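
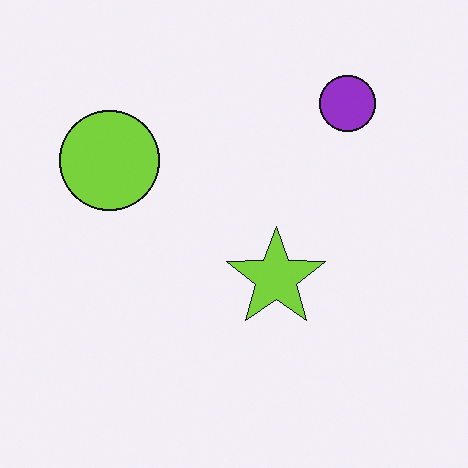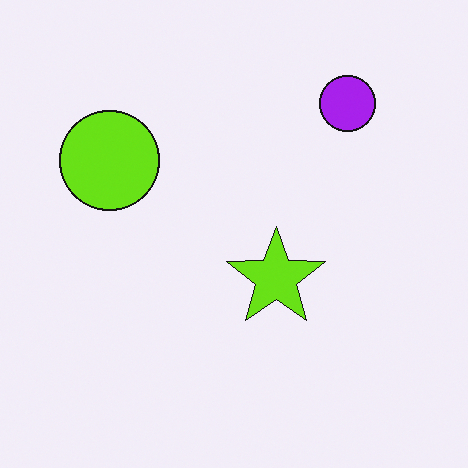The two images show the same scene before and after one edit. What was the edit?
This is the original image slightly oversaturated.

All colors are more vivid — a global saturation change.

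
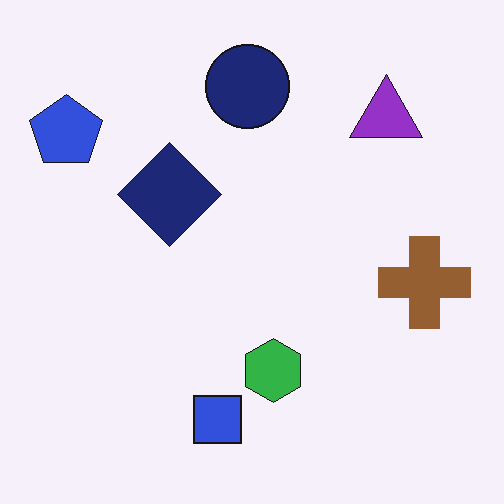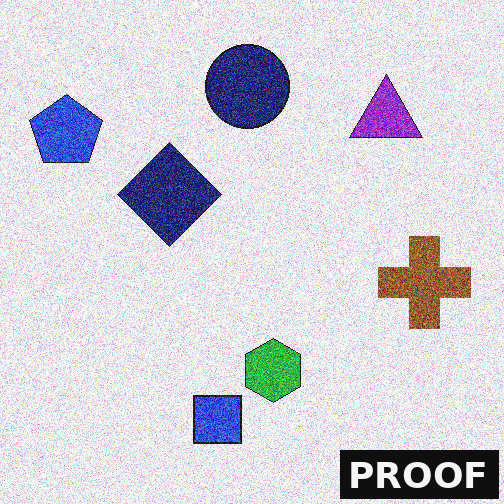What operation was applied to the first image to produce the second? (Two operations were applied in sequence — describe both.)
This is the original image degraded with strong gaussian noise, then watermarked with the text "PROOF" in the lower-right corner.

Random speckle covers the whole image, including the flat background. A dark label reading "PROOF" appears in the lower-right corner.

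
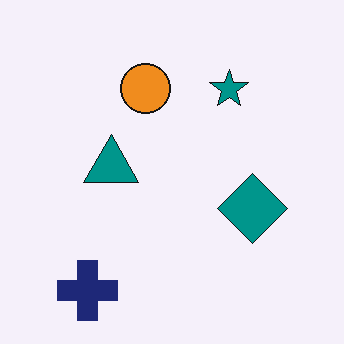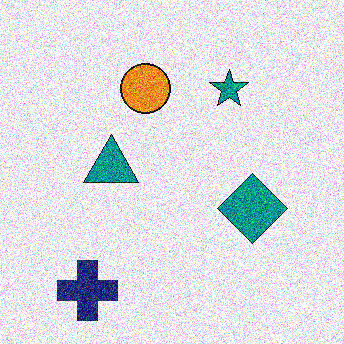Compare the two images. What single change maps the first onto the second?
The second image is the first degraded with strong gaussian noise.

Random speckle covers the whole image, including the flat background.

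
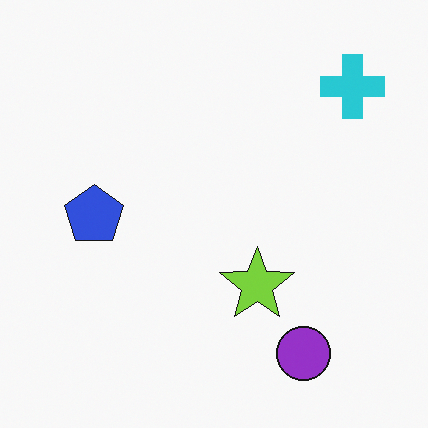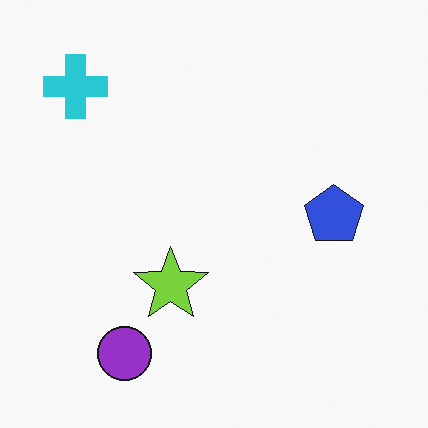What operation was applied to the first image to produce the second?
This is the original image flipped horizontally (left ↔ right).

The cyan cross is in the top-right of the first image and the top-left of the second — shapes on opposite sides of the vertical midline have swapped in a mirror flip.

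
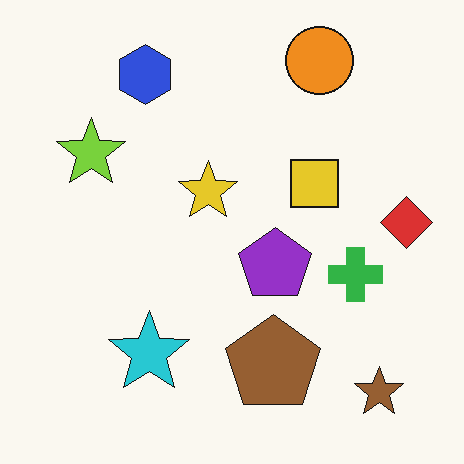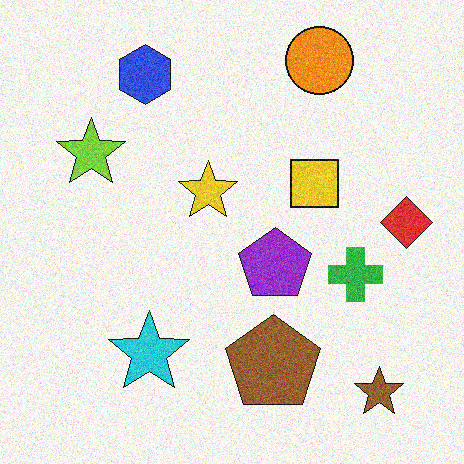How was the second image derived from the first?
It was degraded with moderate additive noise.

Random speckle covers the whole image, including the flat background.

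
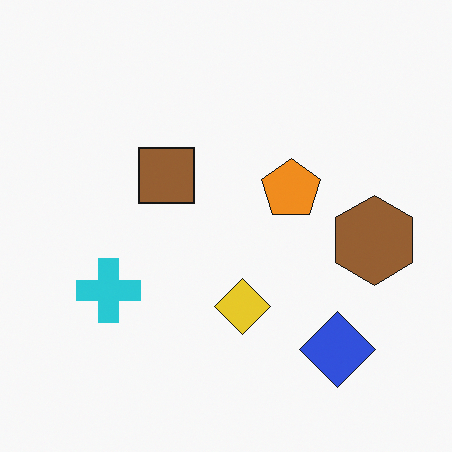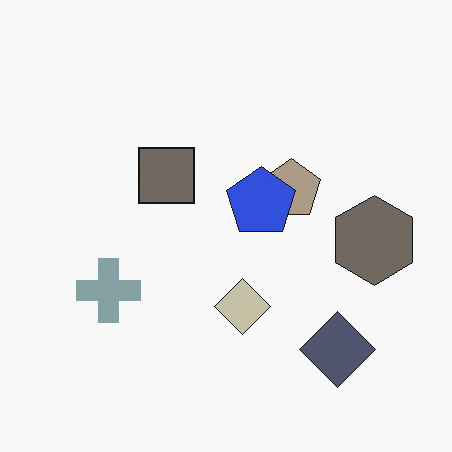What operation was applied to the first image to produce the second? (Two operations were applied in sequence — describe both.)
Heavily desaturated, then overlaid with an additional blue pentagon.

All colors are more muted and greyish — a global saturation change. A blue pentagon appears in the second image that is absent from the first.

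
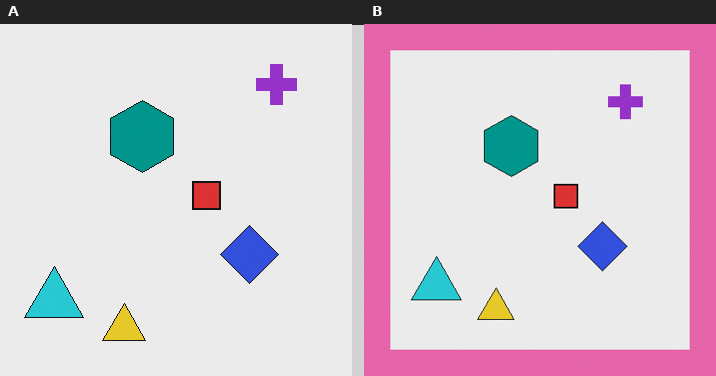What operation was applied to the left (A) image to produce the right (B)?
This is the original image framed with a pink border.

A solid pink frame runs around the edge of the right (B) image, with the content slightly shrunk inside it.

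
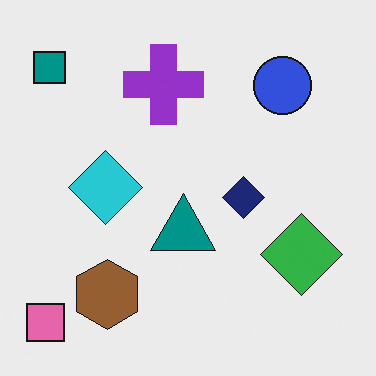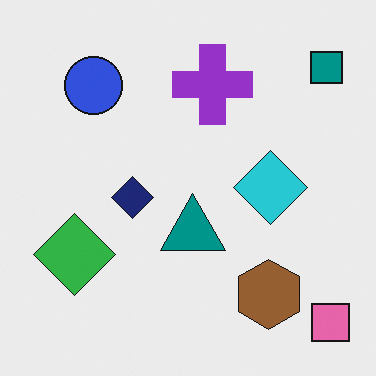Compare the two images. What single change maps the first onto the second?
This is the original image flipped horizontally (left ↔ right).

The pink square is in the bottom-left of the first image and the bottom-right of the second — shapes on opposite sides of the vertical midline have swapped in a mirror flip.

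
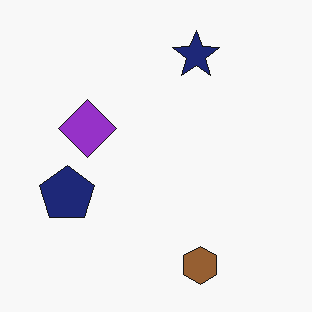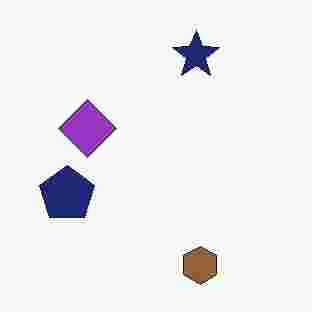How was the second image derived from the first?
This is the original image degraded with heavy JPEG compression.

Blocky 8×8 compression artifacts appear around shape edges and the flat background shows ringing — characteristic JPEG degradation.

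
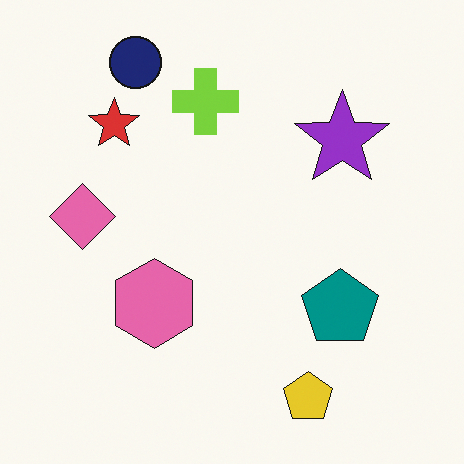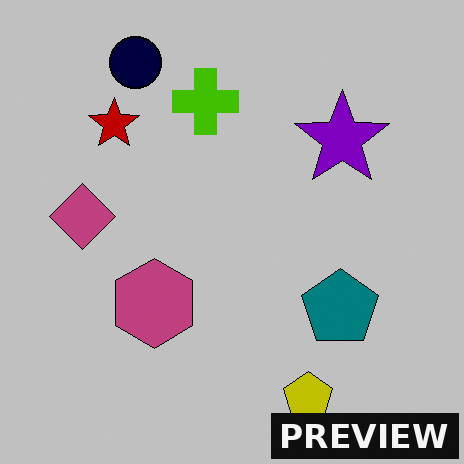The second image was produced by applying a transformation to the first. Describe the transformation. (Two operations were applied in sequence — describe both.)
The second image is the first heavily posterized to just a handful of flat colors, then watermarked with the text "PREVIEW" in the lower-right corner.

Each flat color has snapped to a coarser quantized level — most visibly, the near-white background has dropped to a flat grey. A dark label reading "PREVIEW" appears in the lower-right corner.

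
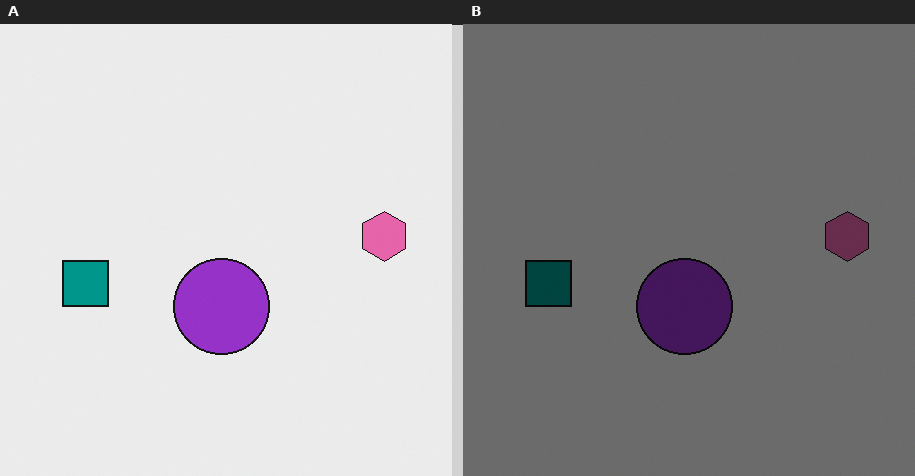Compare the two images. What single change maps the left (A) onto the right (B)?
It was noticeably darkened.

Every pixel — background and shapes alike — is uniformly darkened.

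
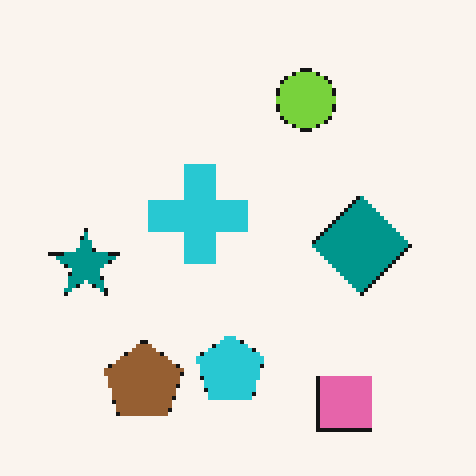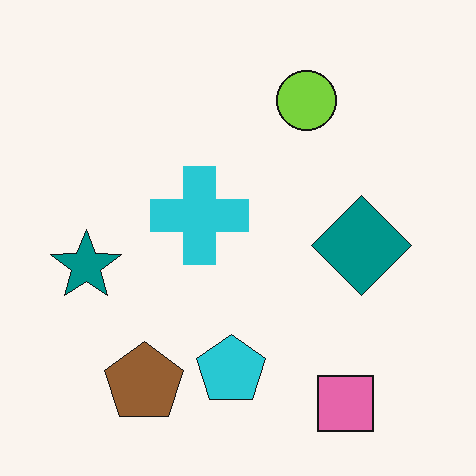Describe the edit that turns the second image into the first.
The transformation is: mildly pixelated.

Shapes are reduced to large square blocks; fine edges and outlines are lost — a downscale-then-upscale (mosaic) effect.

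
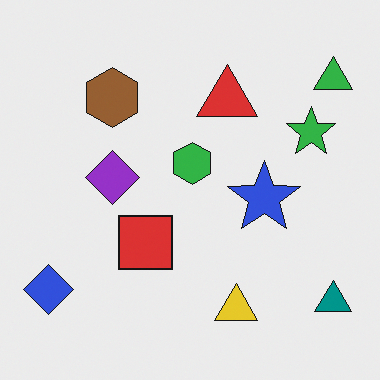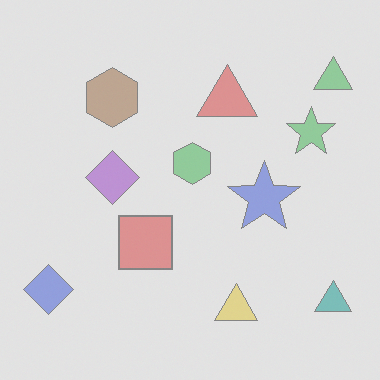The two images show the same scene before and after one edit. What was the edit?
The image was washed out (contrast reduced).

Tones are pushed toward mid-grey across the whole image — a global contrast change.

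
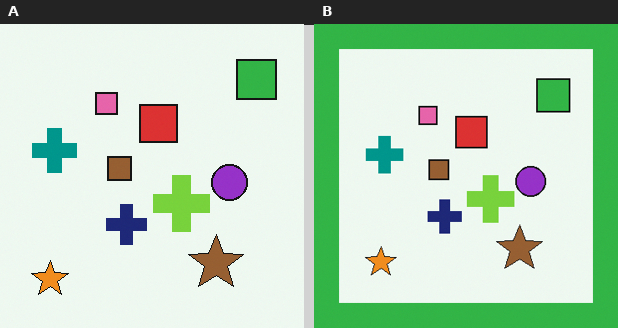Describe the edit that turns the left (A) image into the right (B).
The right (B) image is the left (A) framed with a green border.

A solid green frame runs around the edge of the right (B) image, with the content slightly shrunk inside it.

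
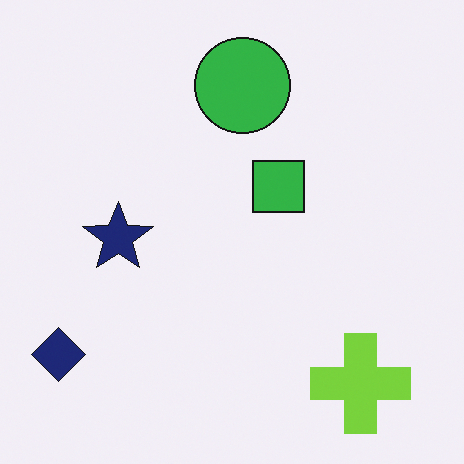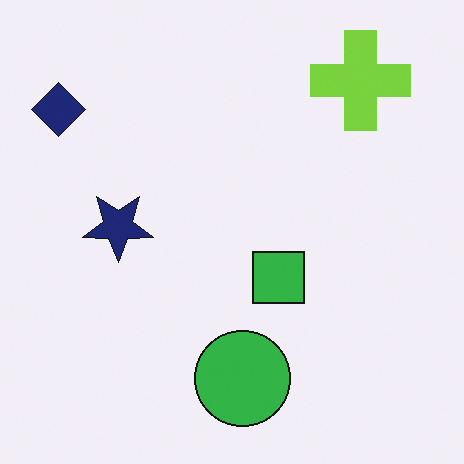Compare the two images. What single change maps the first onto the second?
The transformation is: flipped vertically (top ↔ bottom).

The lime cross is in the bottom-right of the first image and the top-right of the second — shapes on opposite sides of the horizontal midline have swapped in a mirror flip.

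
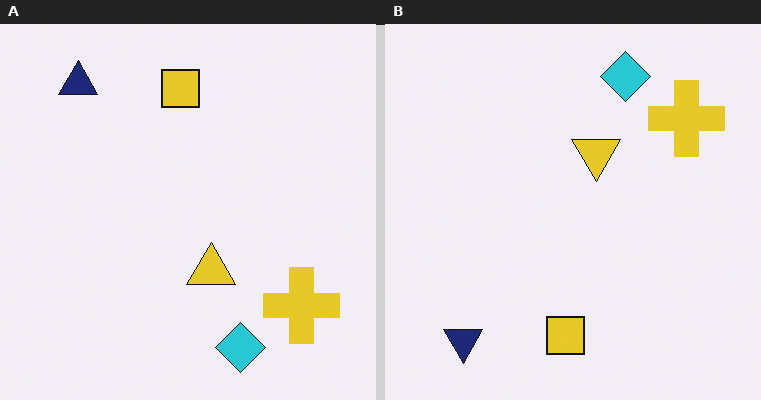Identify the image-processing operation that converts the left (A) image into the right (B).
The transformation is: flipped vertically (top ↔ bottom).

The cyan diamond is in the bottom of the left (A) image and the top of the right (B) — shapes on opposite sides of the horizontal midline have swapped in a mirror flip.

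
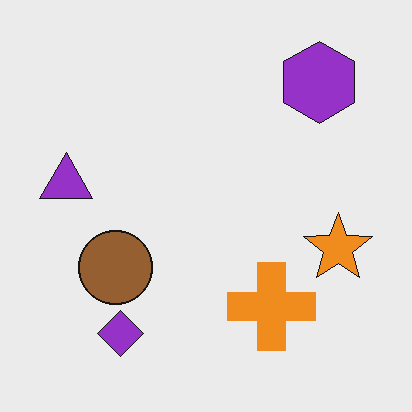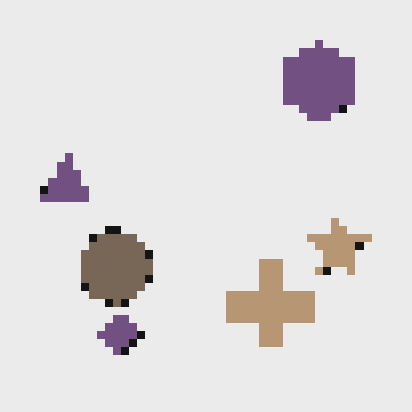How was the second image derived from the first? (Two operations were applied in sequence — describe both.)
It was pixelated into visible square blocks, then heavily desaturated.

Shapes are reduced to large square blocks; fine edges and outlines are lost — a downscale-then-upscale (mosaic) effect. All colors are more muted and greyish — a global saturation change.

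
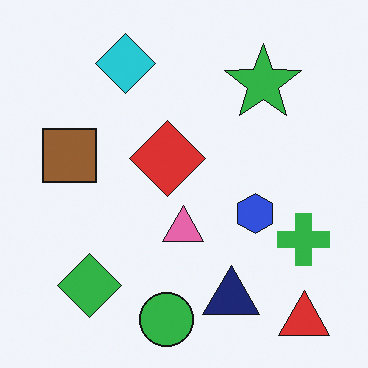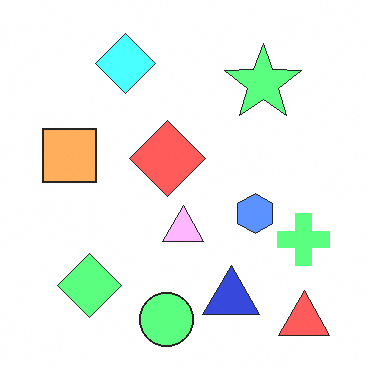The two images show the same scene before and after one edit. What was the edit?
Substantially brightened.

Every pixel — background and shapes alike — is uniformly brightened.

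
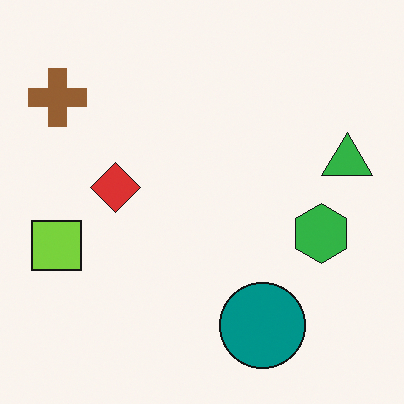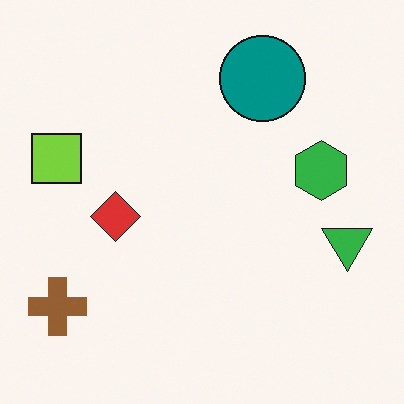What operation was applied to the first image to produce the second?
Flipped vertically (top ↔ bottom).

The teal circle is in the bottom of the first image and the top of the second — shapes on opposite sides of the horizontal midline have swapped in a mirror flip.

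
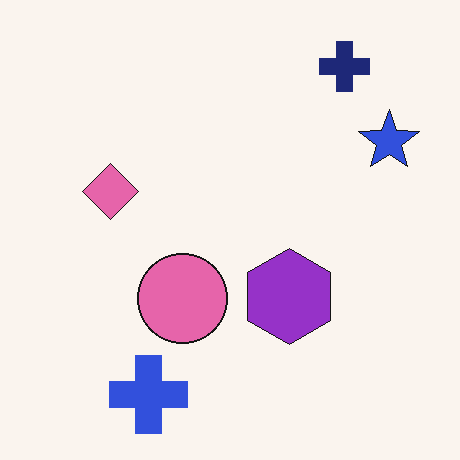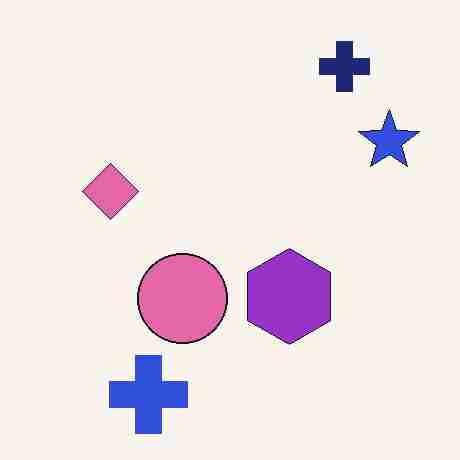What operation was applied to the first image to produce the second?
The image was degraded with heavy JPEG compression.

Blocky 8×8 compression artifacts appear around shape edges and the flat background shows ringing — characteristic JPEG degradation.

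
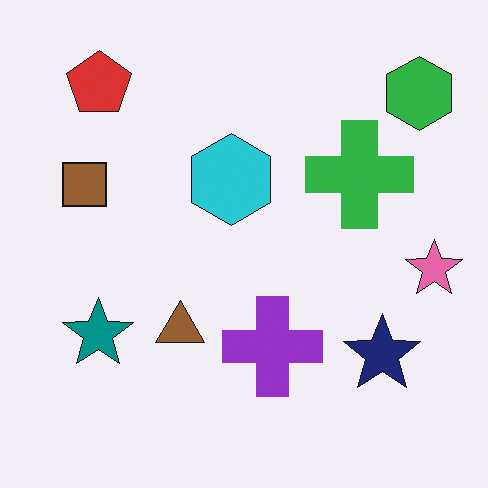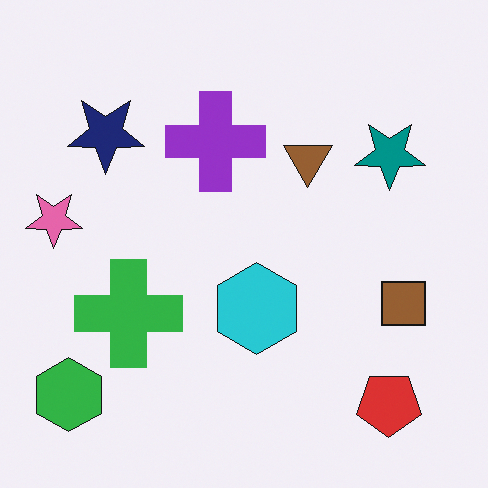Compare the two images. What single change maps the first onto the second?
Rotated 180°.

The green hexagon sits in the top-right of the first image and the bottom-left of the second — consistent with a whole-image 180° rotation.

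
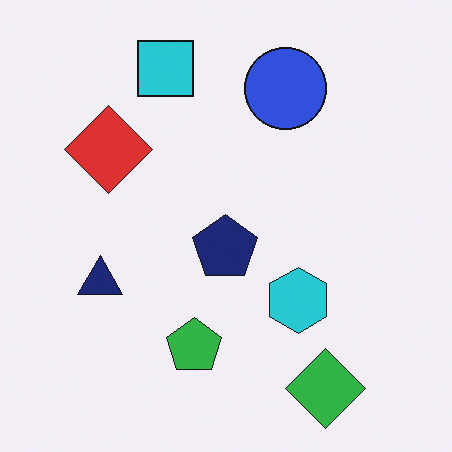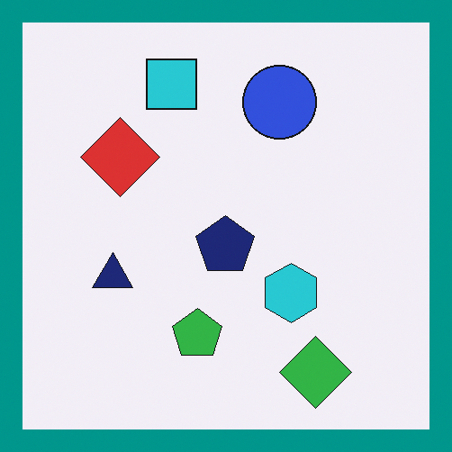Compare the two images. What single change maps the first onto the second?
The transformation is: framed with a teal border.

A solid teal frame runs around the edge of the second image, with the content slightly shrunk inside it.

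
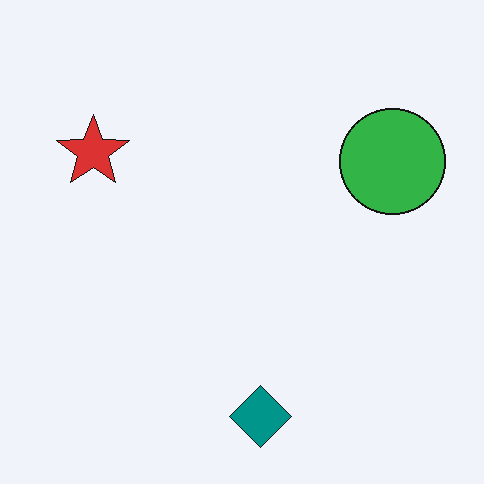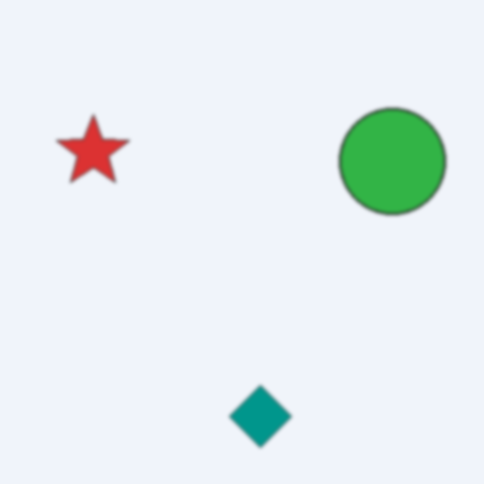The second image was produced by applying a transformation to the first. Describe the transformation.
The transformation is: lightly blurred.

Shape edges and outlines are uniformly softened across the whole image.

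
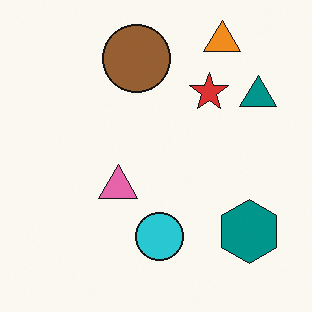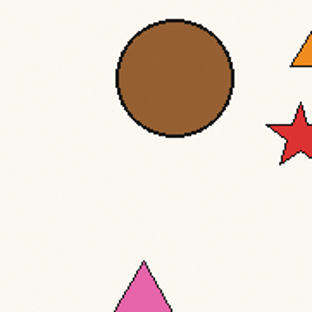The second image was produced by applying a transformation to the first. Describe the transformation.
This is the original image cropped to a noticeably smaller region and rescaled.

The visible shapes are larger and the field of view is narrower; shapes near the original edges may be partly or wholly outside the frame — a crop-and-rescale.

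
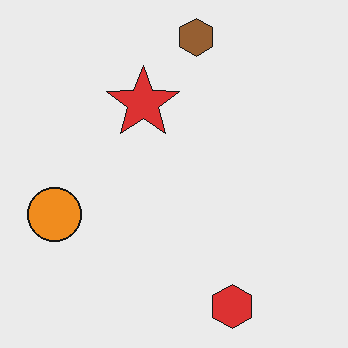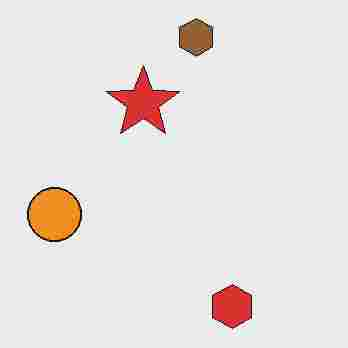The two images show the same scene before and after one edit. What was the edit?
The image was heavily JPEG-compressed with obvious blocking artifacts.

Blocky 8×8 compression artifacts appear around shape edges and the flat background shows ringing — characteristic JPEG degradation.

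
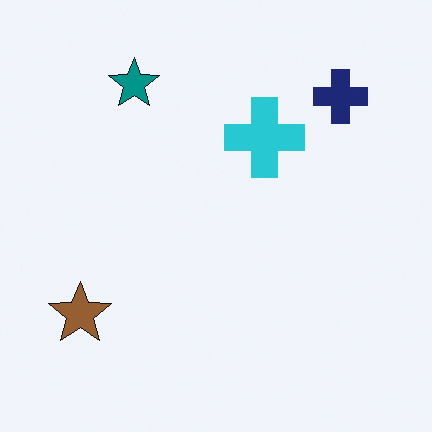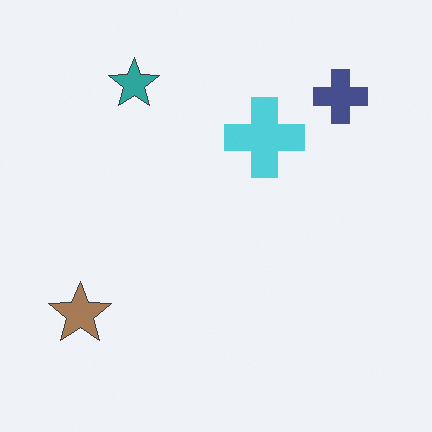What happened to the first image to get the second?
It was given slightly reduced contrast.

Tones are pushed toward mid-grey across the whole image — a global contrast change.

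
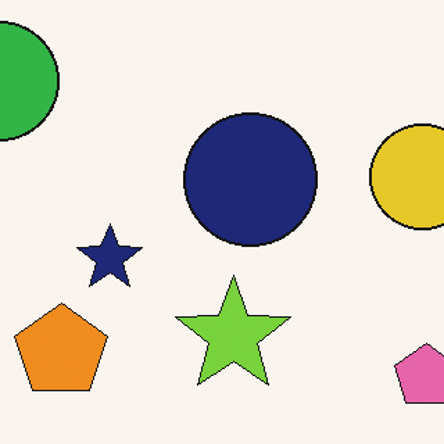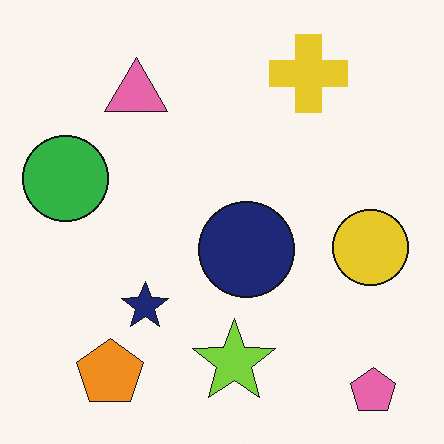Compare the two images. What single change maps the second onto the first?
The transformation is: cropped slightly and scaled back up.

The visible shapes are larger and the field of view is narrower; shapes near the original edges may be partly or wholly outside the frame — a crop-and-rescale.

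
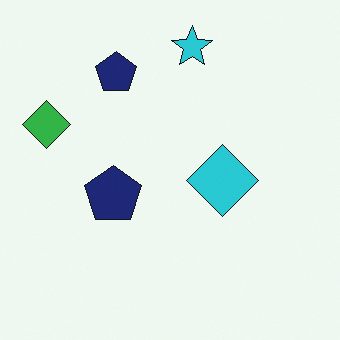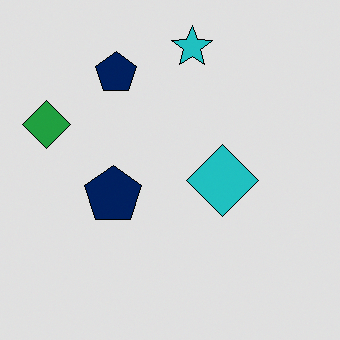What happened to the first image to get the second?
It was posterized to a reduced palette.

Each flat color has snapped to a coarser quantized level — most visibly, the near-white background has dropped to a flat grey.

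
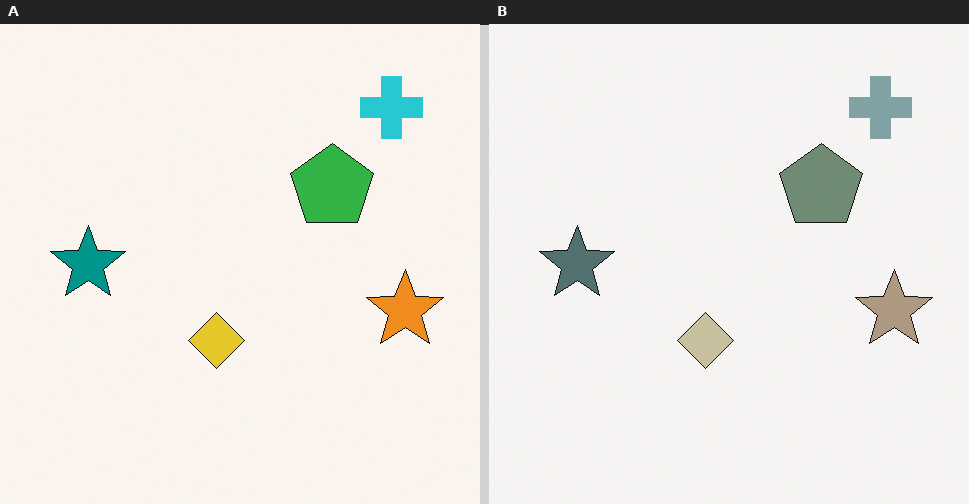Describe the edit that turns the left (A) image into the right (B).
The transformation is: made much more muted (saturation change).

All colors are more muted and greyish — a global saturation change.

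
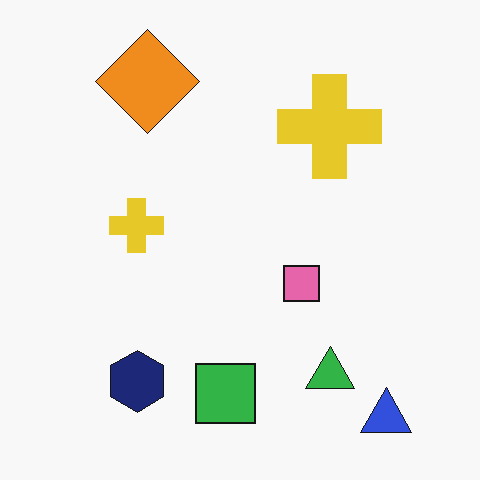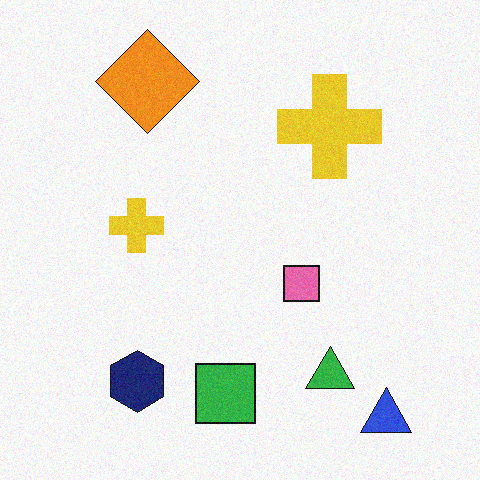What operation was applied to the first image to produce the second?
Degraded with subtle gaussian noise.

Random speckle covers the whole image, including the flat background.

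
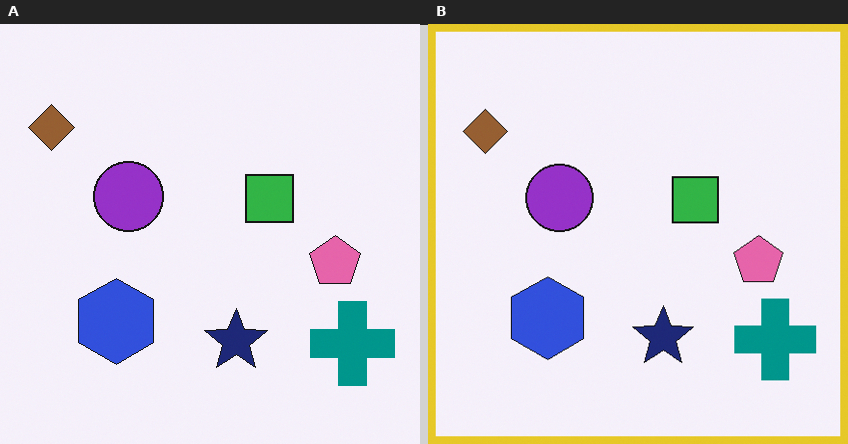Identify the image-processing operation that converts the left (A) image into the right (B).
This is the original image framed with a yellow border.

A solid yellow frame runs around the edge of the right (B) image, with the content slightly shrunk inside it.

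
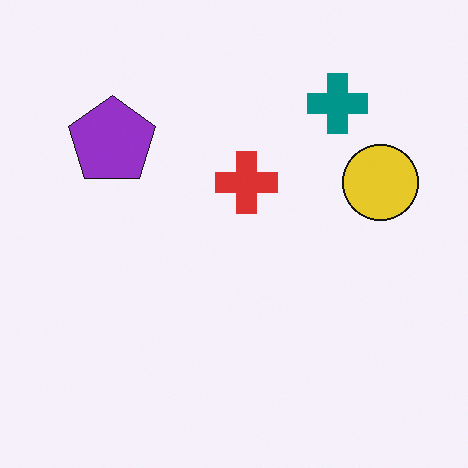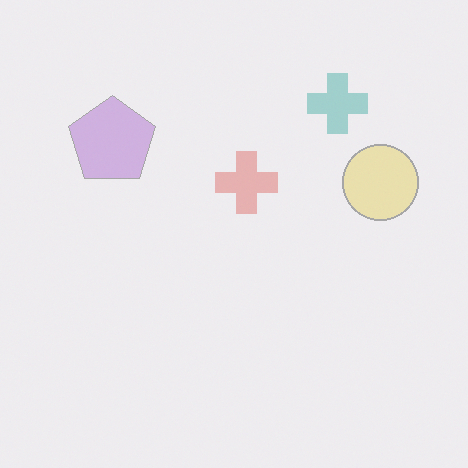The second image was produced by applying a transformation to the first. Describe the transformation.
The second image is the first washed out (contrast reduced).

Tones are pushed toward mid-grey across the whole image — a global contrast change.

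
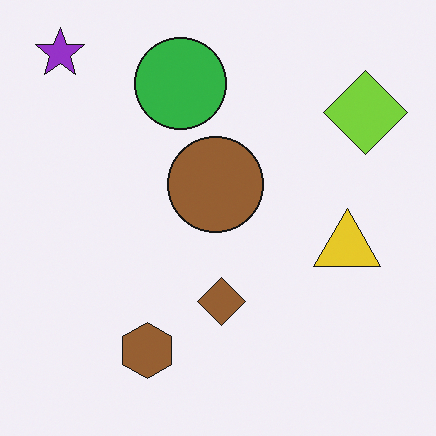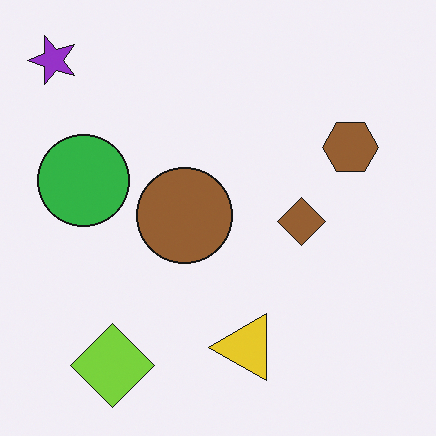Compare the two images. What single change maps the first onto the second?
It was transposed (reflected across the top-left ↔ bottom-right diagonal).

Shapes have swapped their row and column positions — what was in the top-right is now in the bottom-left — a diagonal reflection.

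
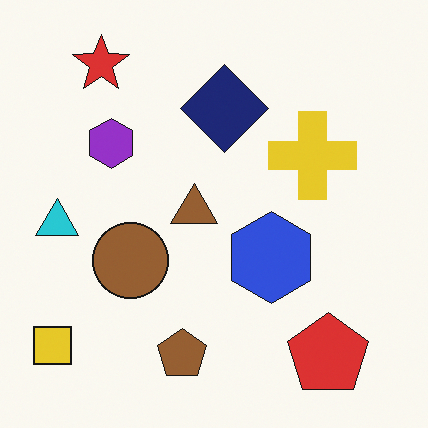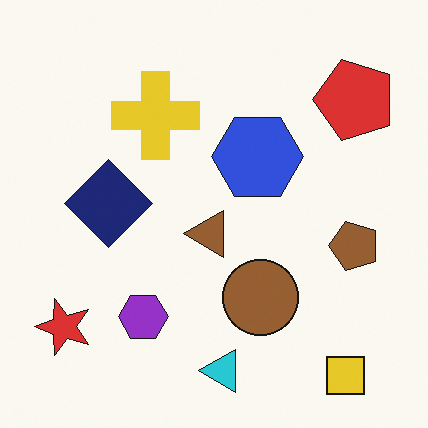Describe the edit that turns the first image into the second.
The image was rotated 90° counter-clockwise.

The yellow square sits in the bottom-left of the first image and the bottom-right of the second — consistent with a whole-image 90° counter-clockwise rotation.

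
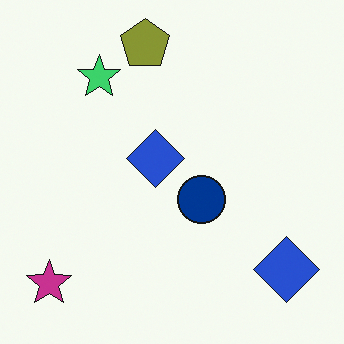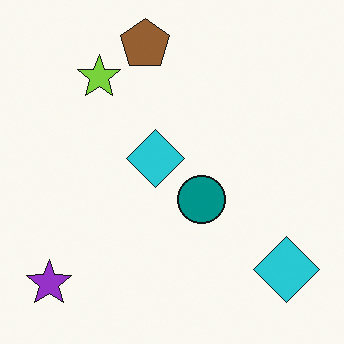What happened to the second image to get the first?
The first image is the second hue-shifted slightly.

Every shape's color has rotated by the same amount around the hue wheel — a uniform hue shift.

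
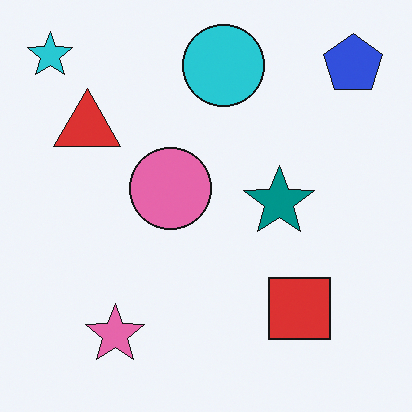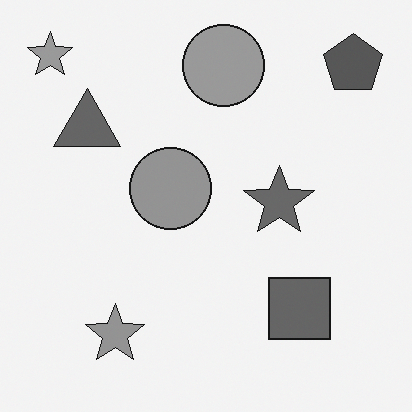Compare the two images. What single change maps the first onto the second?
The image was converted to grayscale.

All color is removed — every shape is now a shade of grey.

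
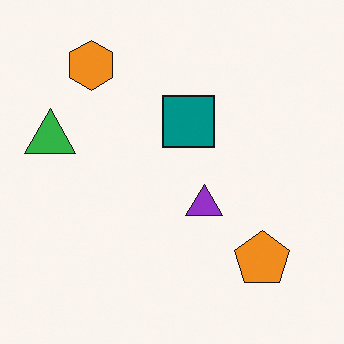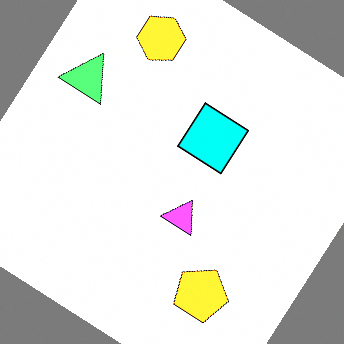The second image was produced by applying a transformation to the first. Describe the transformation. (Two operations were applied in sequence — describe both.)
Rotated clockwise by a large amount — several tens of degrees, then substantially brightened.

Every shape is tilted by the same angle and the image corners show triangular fill wedges — a whole-image rotation by a non-right angle. Every pixel — background and shapes alike — is uniformly brightened.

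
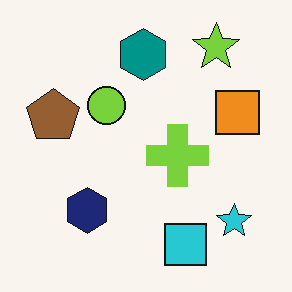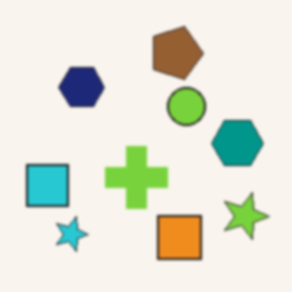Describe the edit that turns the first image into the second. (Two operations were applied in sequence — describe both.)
The image was rotated 90° clockwise, then given a subtle gaussian blur.

The lime star sits in the top-right of the first image and the bottom-right of the second — consistent with a whole-image 90° clockwise rotation. Shape edges and outlines are uniformly softened across the whole image.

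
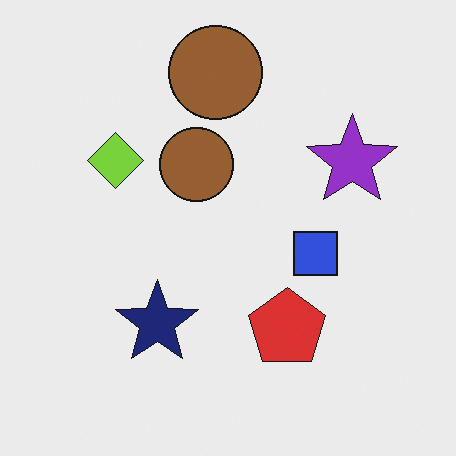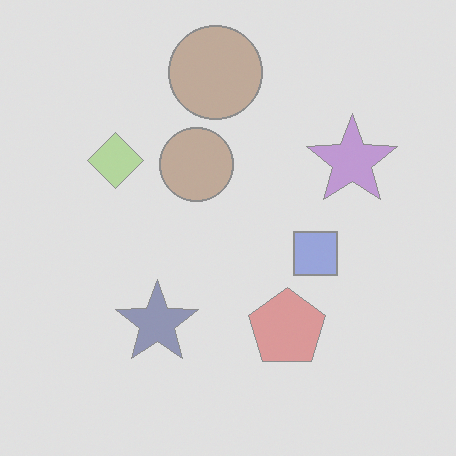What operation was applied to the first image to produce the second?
It was given much lower contrast.

Tones are pushed toward mid-grey across the whole image — a global contrast change.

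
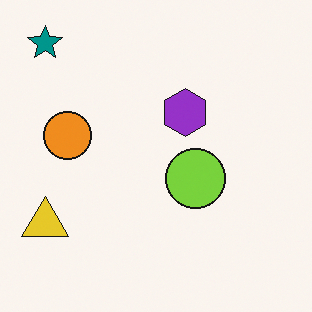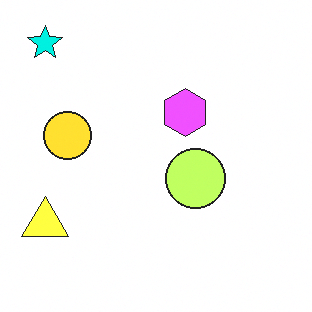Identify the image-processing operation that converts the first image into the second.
The image was brightened a lot.

Every pixel — background and shapes alike — is uniformly brightened.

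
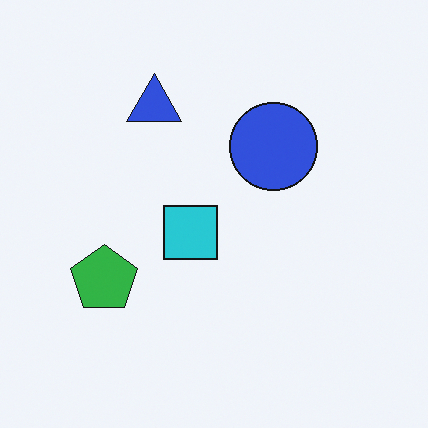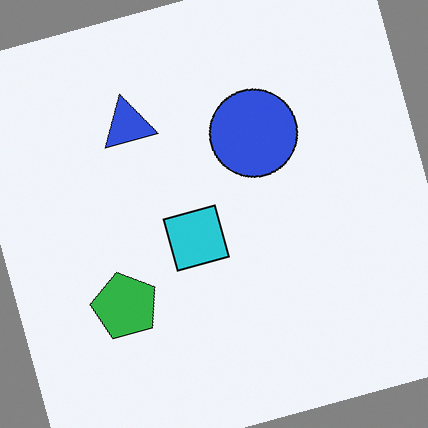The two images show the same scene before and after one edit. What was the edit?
Rotated counter-clockwise by a clearly visible amount.

Every shape is tilted by the same angle and the image corners show triangular fill wedges — a whole-image rotation by a non-right angle.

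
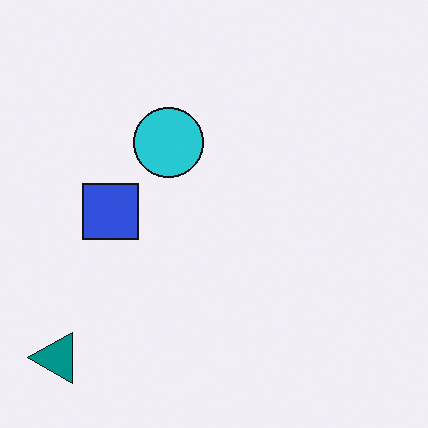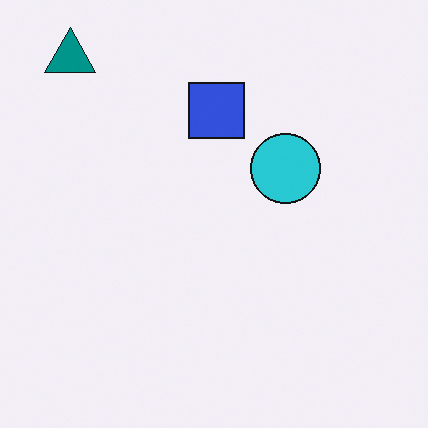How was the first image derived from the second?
This is the original image rotated 90° counter-clockwise.

The teal triangle sits in the top-left of the second image and the bottom-left of the first — consistent with a whole-image 90° counter-clockwise rotation.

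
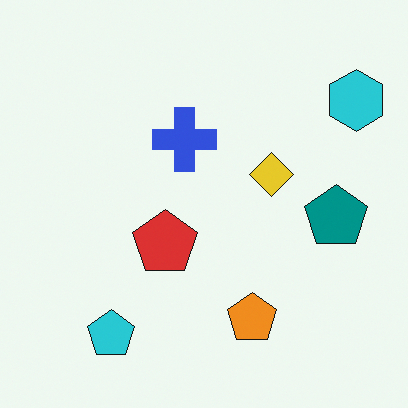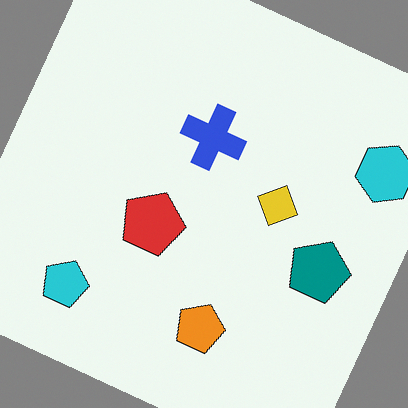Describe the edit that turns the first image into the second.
The second image is the first rotated clockwise by a clearly visible amount.

Every shape is tilted by the same angle and the image corners show triangular fill wedges — a whole-image rotation by a non-right angle.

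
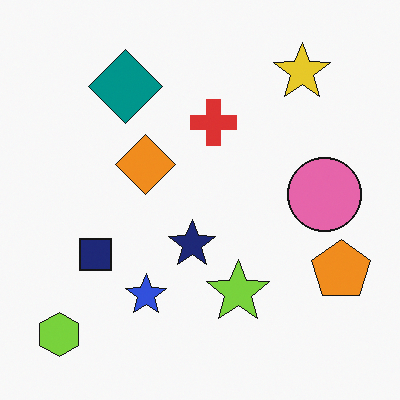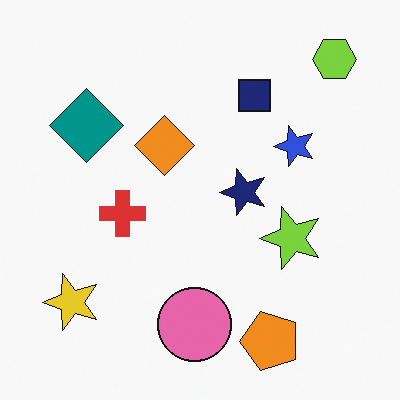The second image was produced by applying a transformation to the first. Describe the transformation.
The second image is the first transposed (reflected across the top-left ↔ bottom-right diagonal).

Shapes have swapped their row and column positions — what was in the top-right is now in the bottom-left — a diagonal reflection.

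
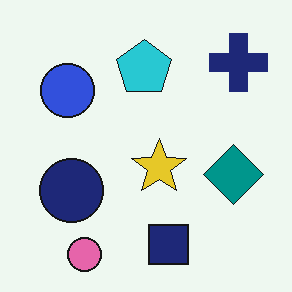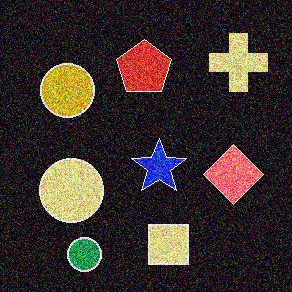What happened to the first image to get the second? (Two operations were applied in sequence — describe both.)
Color-inverted (negative), then degraded with strong gaussian noise.

The light background has become dark and every shape's color is its complement — a photographic negative. Random speckle covers the whole image, including the flat background.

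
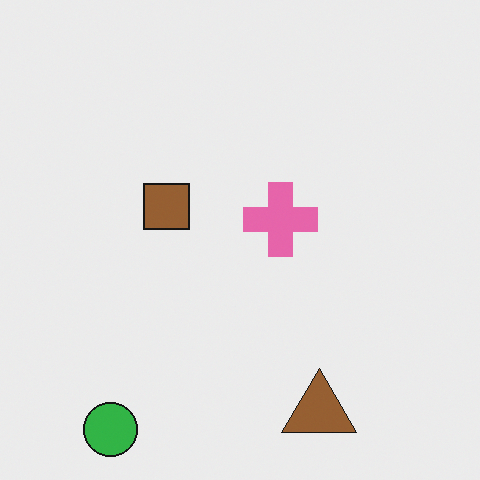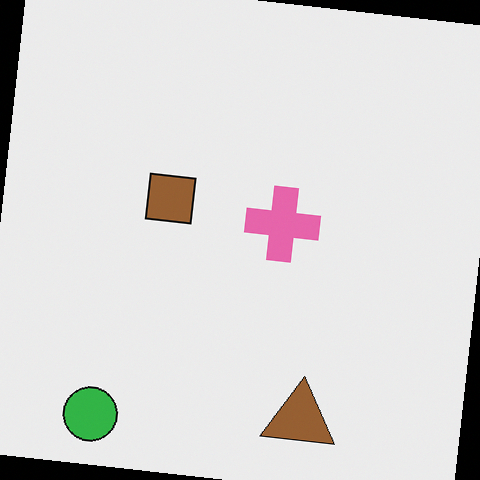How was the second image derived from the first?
This is the original image rotated clockwise by a small amount.

Every shape is tilted by the same angle and the image corners show triangular fill wedges — a whole-image rotation by a non-right angle.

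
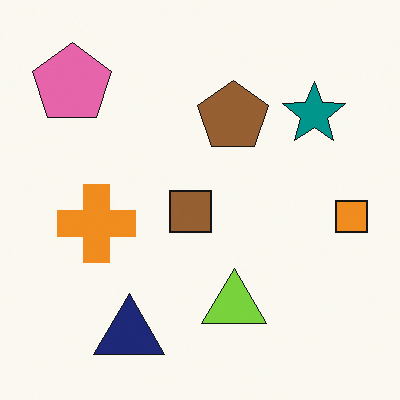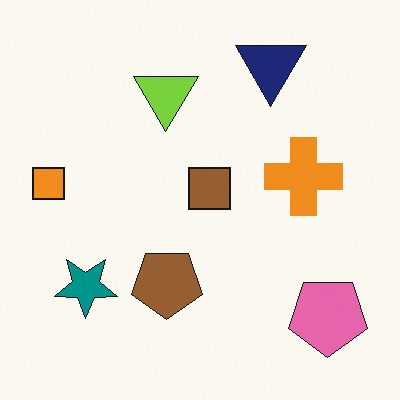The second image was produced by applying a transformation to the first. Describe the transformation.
It was rotated 180°.

The pink pentagon sits in the top-left of the first image and the bottom-right of the second — consistent with a whole-image 180° rotation.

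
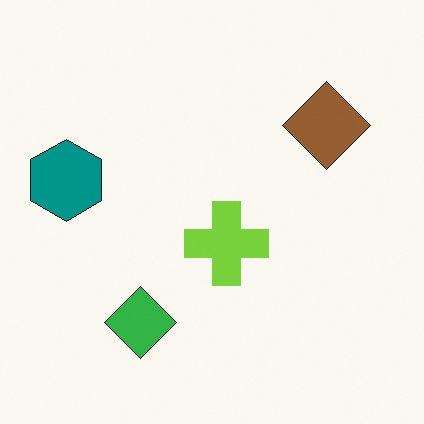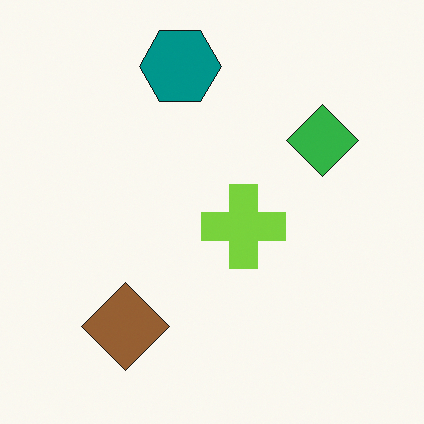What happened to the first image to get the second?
The transformation is: transposed (reflected across the top-left ↔ bottom-right diagonal).

Shapes have swapped their row and column positions — what was in the top-right is now in the bottom-left — a diagonal reflection.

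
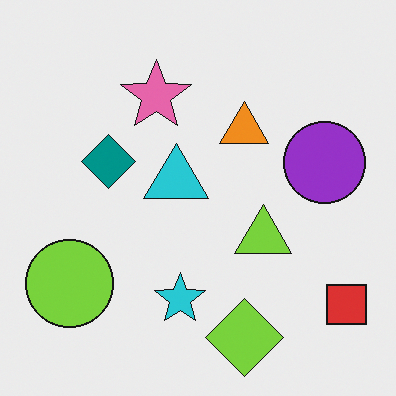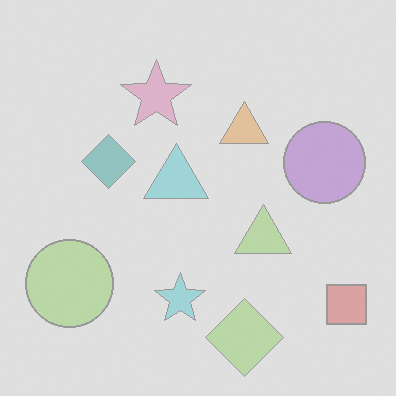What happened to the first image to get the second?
It was given much lower contrast.

Tones are pushed toward mid-grey across the whole image — a global contrast change.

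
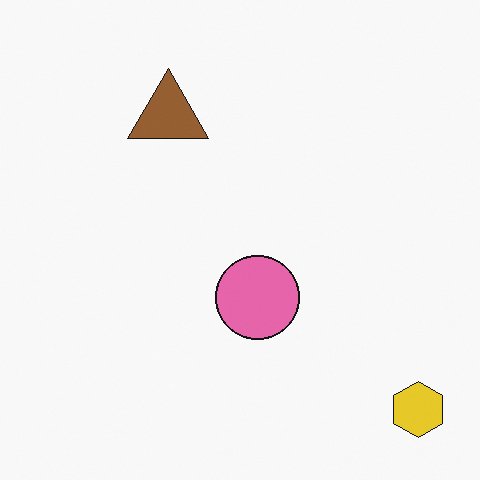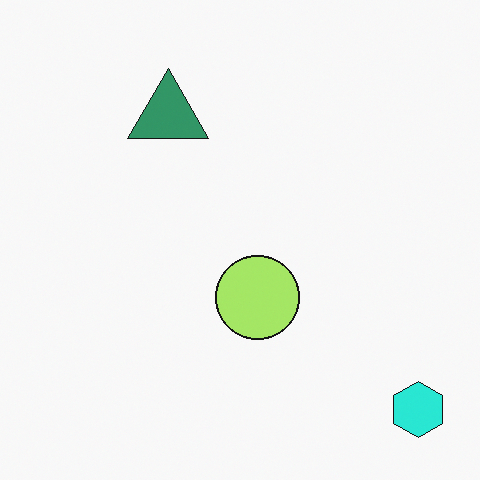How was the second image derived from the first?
It was hue-shifted noticeably.

Every shape's color has rotated by the same amount around the hue wheel — a uniform hue shift.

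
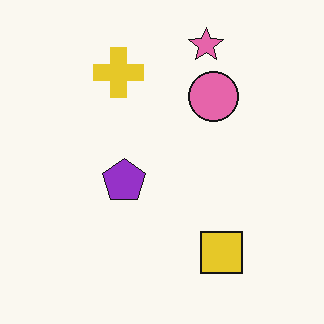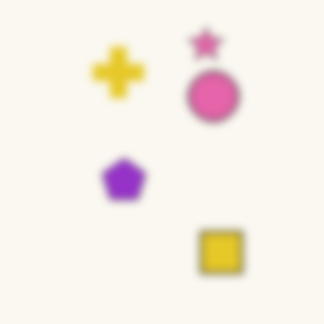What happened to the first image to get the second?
The image was noticeably gaussian-blurred.

Shape edges and outlines are uniformly softened across the whole image.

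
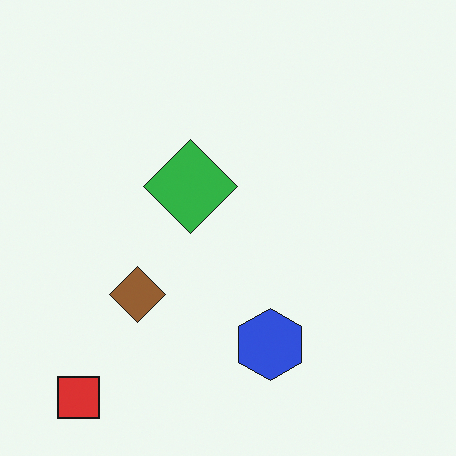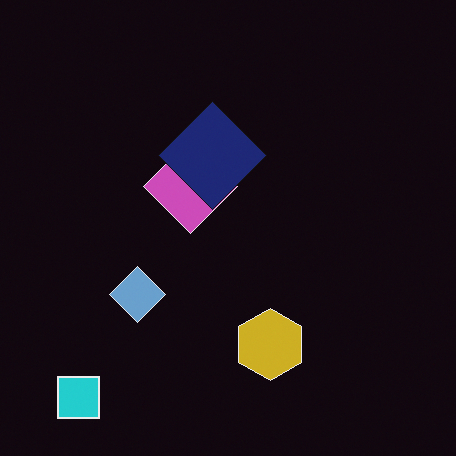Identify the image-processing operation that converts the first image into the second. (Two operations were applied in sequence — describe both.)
The transformation is: color-inverted (negative), then overlaid with an additional navy diamond.

The light background has become dark and every shape's color is its complement — a photographic negative. A navy diamond appears in the second image that is absent from the first.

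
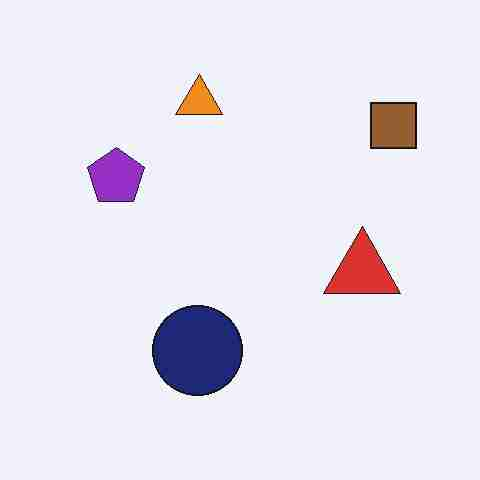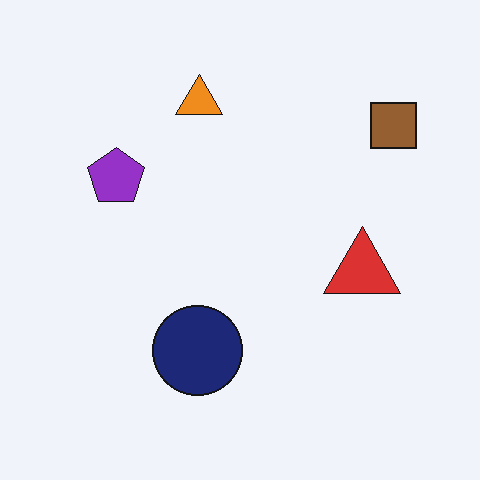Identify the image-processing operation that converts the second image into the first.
It was heavily JPEG-compressed with obvious blocking artifacts.

Blocky 8×8 compression artifacts appear around shape edges and the flat background shows ringing — characteristic JPEG degradation.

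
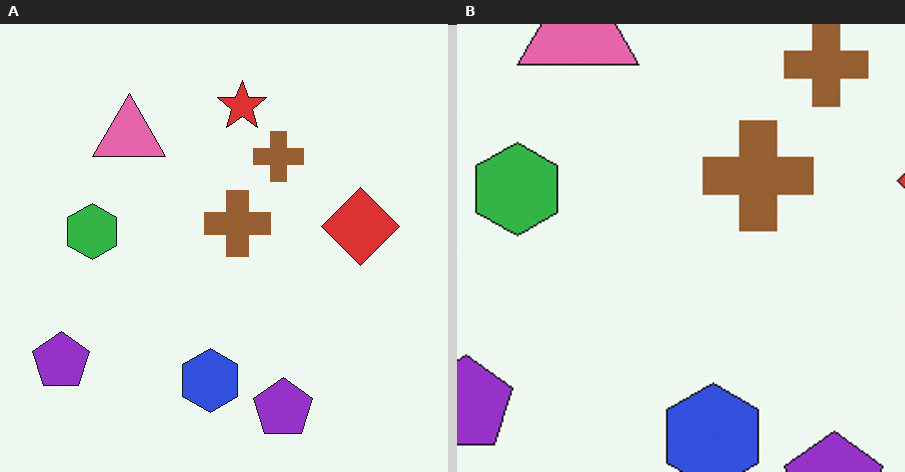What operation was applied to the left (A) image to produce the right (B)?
Cropped to a noticeably smaller region and rescaled.

The visible shapes are larger and the field of view is narrower; shapes near the original edges may be partly or wholly outside the frame — a crop-and-rescale.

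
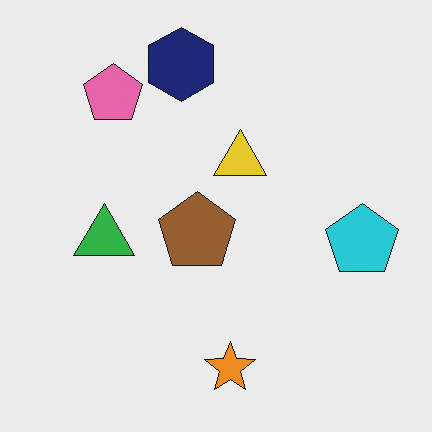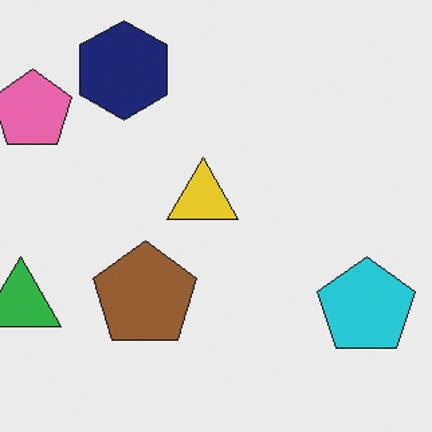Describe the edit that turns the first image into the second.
It was cropped to a modestly smaller region and rescaled.

The visible shapes are larger and the field of view is narrower; shapes near the original edges may be partly or wholly outside the frame — a crop-and-rescale.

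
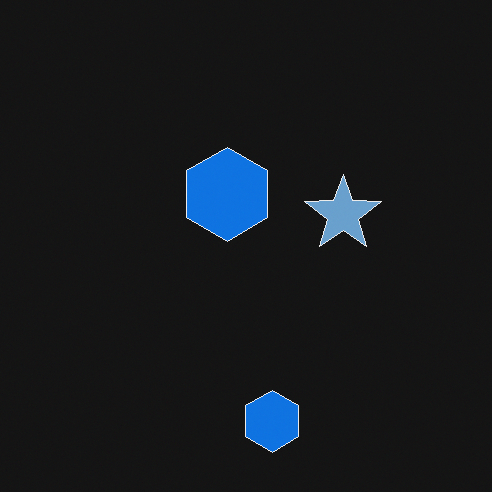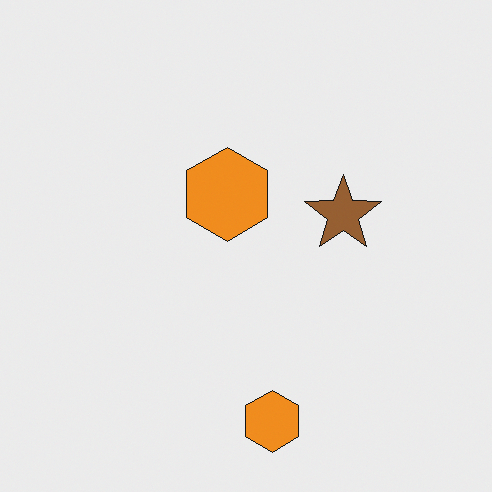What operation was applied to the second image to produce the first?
The first image is the second color-inverted (negative).

The light background has become dark and every shape's color is its complement — a photographic negative.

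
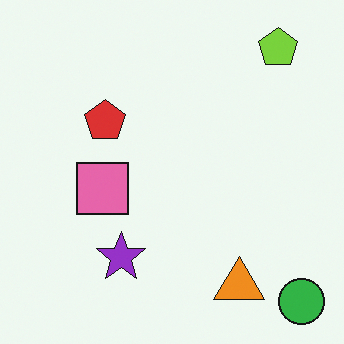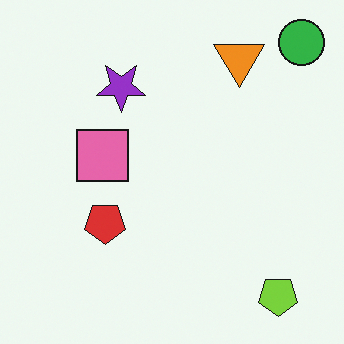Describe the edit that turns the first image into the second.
It was flipped vertically (top ↔ bottom).

The green circle is in the bottom-right of the first image and the top-right of the second — shapes on opposite sides of the horizontal midline have swapped in a mirror flip.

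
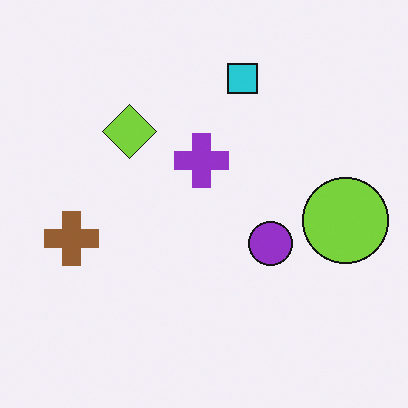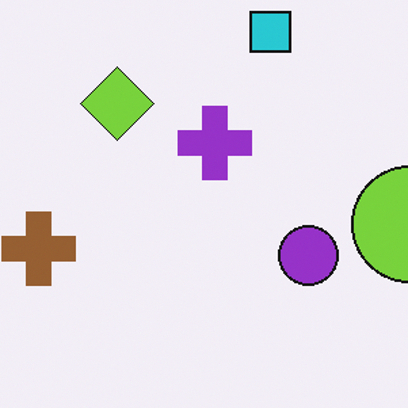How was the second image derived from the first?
Cropped to a modestly smaller region and rescaled.

The visible shapes are larger and the field of view is narrower; shapes near the original edges may be partly or wholly outside the frame — a crop-and-rescale.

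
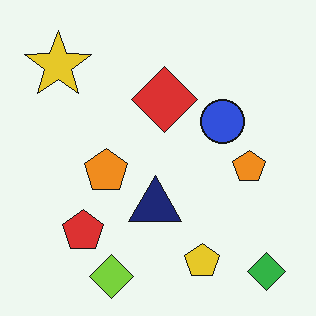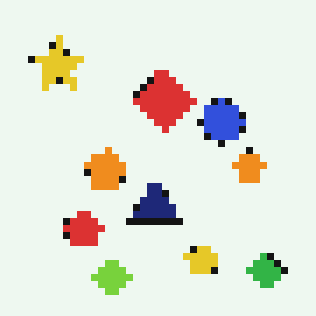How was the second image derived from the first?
The image was pixelated into visible square blocks.

Shapes are reduced to large square blocks; fine edges and outlines are lost — a downscale-then-upscale (mosaic) effect.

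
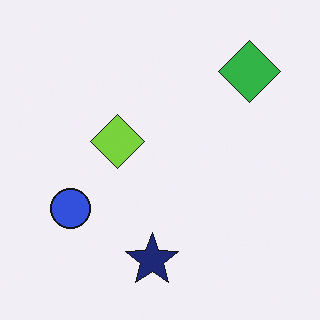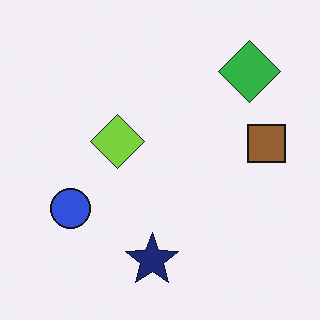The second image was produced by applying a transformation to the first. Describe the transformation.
This is the original image overlaid with an additional brown square.

A brown square appears in the second image that is absent from the first.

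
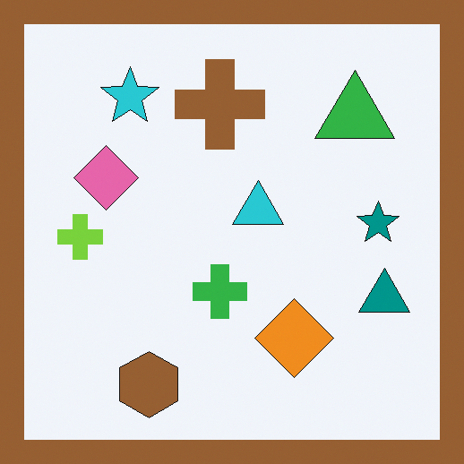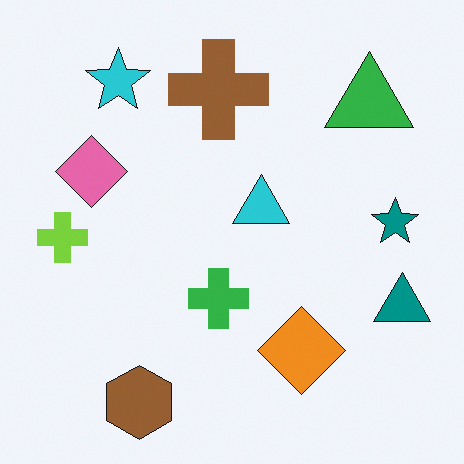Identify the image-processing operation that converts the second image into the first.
Framed with a brown border.

A solid brown frame runs around the edge of the first image, with the content slightly shrunk inside it.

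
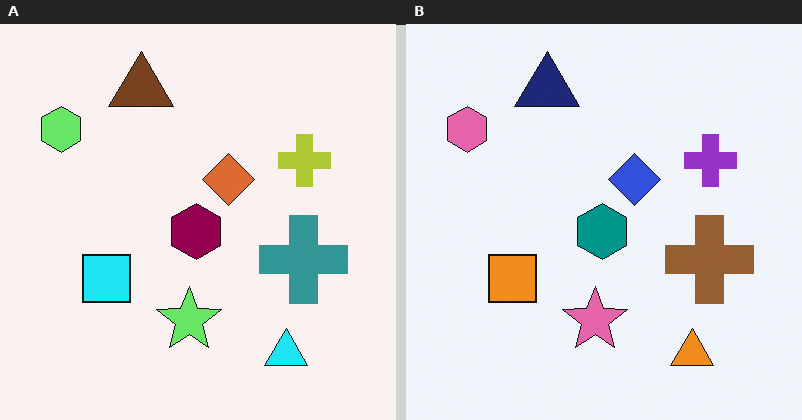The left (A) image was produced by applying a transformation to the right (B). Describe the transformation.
The image was hue-shifted noticeably.

Every shape's color has rotated by the same amount around the hue wheel — a uniform hue shift.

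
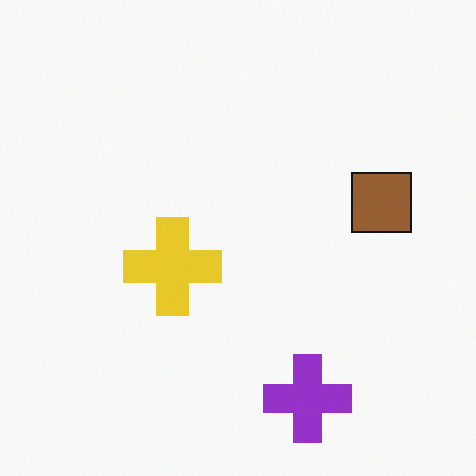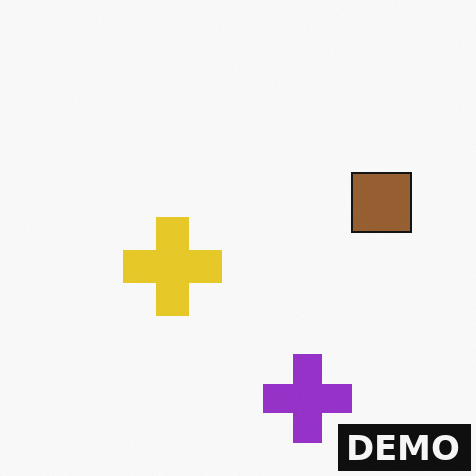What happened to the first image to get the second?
It was watermarked with the text "DEMO" in the lower-right corner.

A dark label reading "DEMO" appears in the lower-right corner.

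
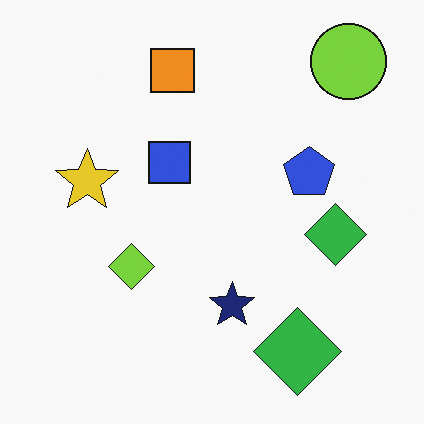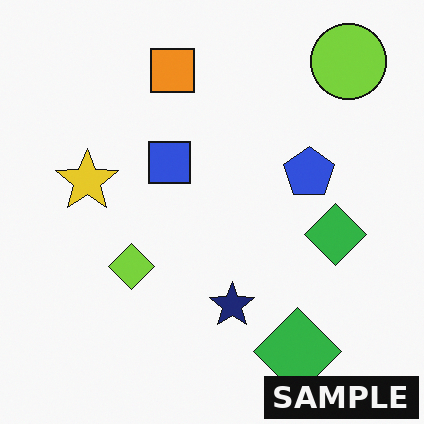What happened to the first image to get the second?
The transformation is: watermarked with the text "SAMPLE" in the lower-right corner.

A dark label reading "SAMPLE" appears in the lower-right corner.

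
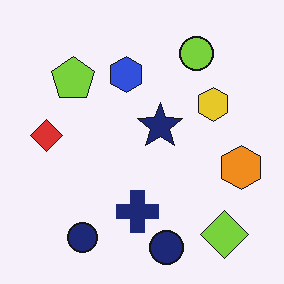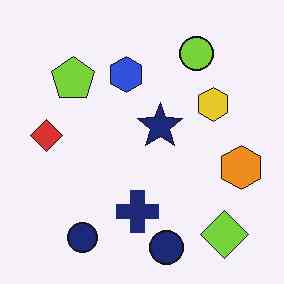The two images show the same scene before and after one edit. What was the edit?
The transformation is: JPEG-compressed with visible artifacts.

Blocky 8×8 compression artifacts appear around shape edges and the flat background shows ringing — characteristic JPEG degradation.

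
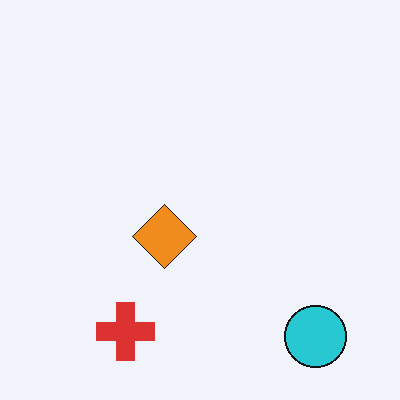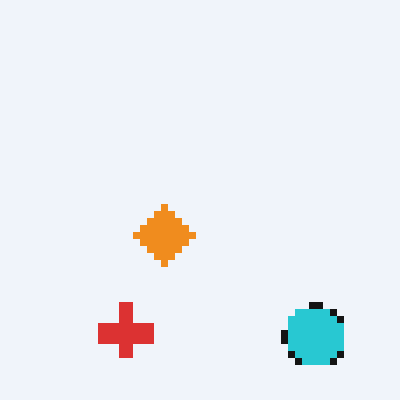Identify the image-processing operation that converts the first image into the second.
The transformation is: moderately pixelated.

Shapes are reduced to large square blocks; fine edges and outlines are lost — a downscale-then-upscale (mosaic) effect.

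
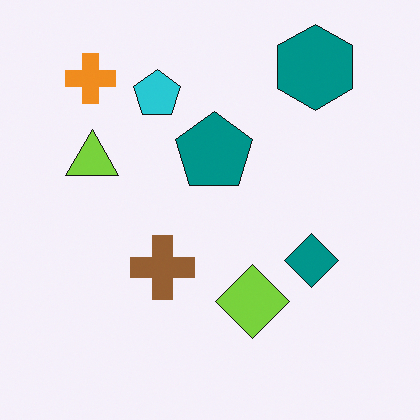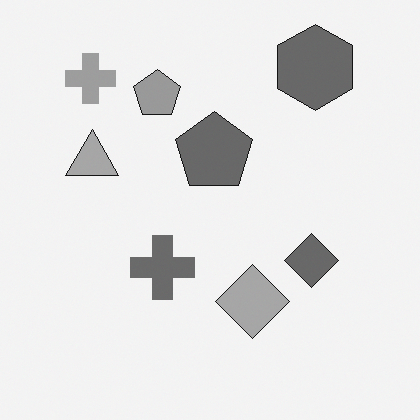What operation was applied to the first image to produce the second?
It was converted to grayscale.

All color is removed — every shape is now a shade of grey.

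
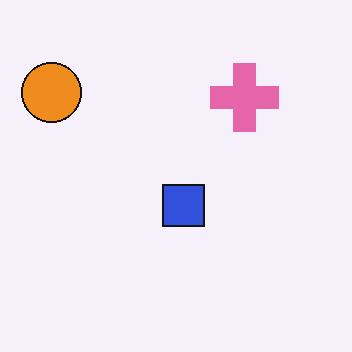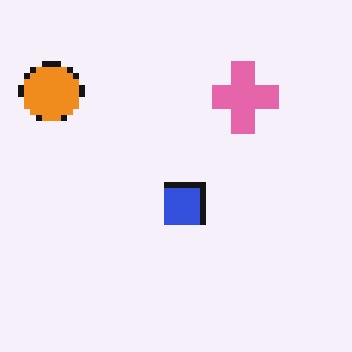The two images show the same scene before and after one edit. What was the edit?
Moderately pixelated.

Shapes are reduced to large square blocks; fine edges and outlines are lost — a downscale-then-upscale (mosaic) effect.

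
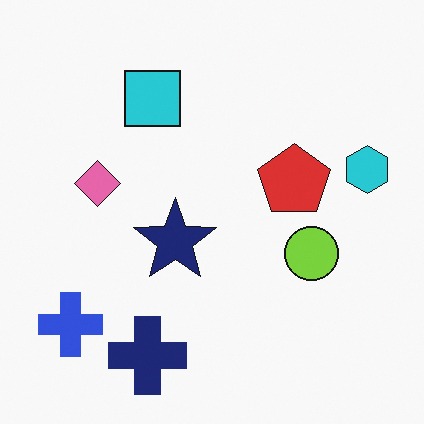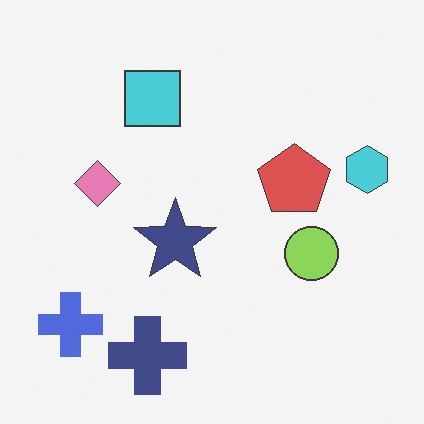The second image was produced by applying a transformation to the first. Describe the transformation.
The image was given slightly reduced contrast.

Tones are pushed toward mid-grey across the whole image — a global contrast change.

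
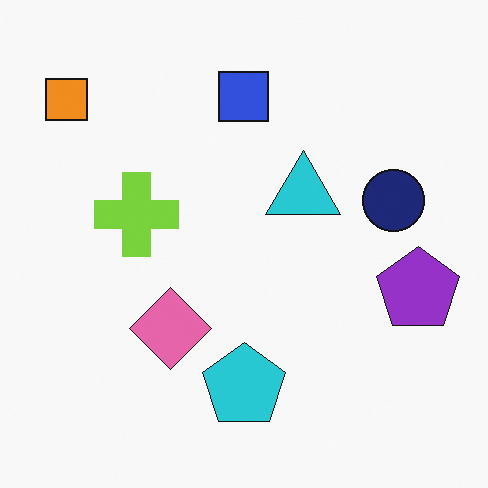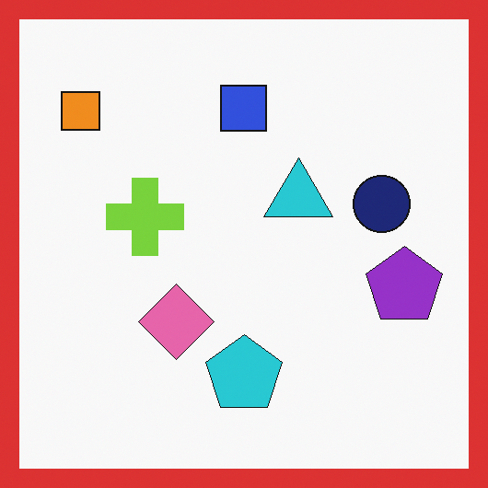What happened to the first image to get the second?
Framed with a red border.

A solid red frame runs around the edge of the second image, with the content slightly shrunk inside it.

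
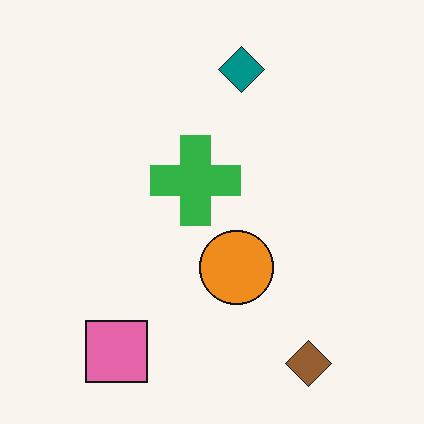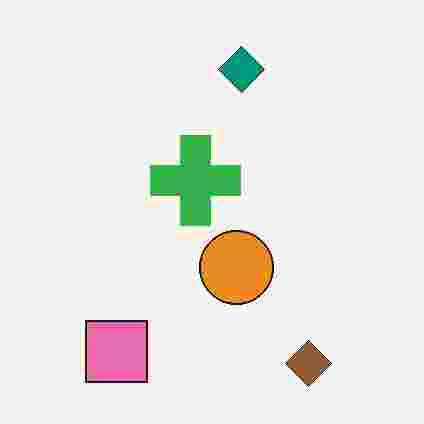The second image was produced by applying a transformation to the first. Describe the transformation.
The transformation is: degraded with heavy JPEG compression.

Blocky 8×8 compression artifacts appear around shape edges and the flat background shows ringing — characteristic JPEG degradation.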